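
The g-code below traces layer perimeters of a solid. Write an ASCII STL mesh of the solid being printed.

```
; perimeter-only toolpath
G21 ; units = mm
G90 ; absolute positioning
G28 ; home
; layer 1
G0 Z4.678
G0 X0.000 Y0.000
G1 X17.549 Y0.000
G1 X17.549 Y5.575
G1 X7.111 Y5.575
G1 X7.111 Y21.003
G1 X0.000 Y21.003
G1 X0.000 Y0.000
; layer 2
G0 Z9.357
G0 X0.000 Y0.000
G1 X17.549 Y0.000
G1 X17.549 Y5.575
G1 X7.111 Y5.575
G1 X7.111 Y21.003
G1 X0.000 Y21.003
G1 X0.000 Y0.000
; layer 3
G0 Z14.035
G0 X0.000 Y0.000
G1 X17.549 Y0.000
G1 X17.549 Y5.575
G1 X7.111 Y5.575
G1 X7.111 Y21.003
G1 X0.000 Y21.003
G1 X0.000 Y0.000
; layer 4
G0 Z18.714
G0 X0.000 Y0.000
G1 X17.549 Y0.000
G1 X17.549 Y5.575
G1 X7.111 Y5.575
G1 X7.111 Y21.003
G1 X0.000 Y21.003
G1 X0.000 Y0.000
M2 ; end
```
solid part
  facet normal 0.0000 0.0000 -1.0000
    outer loop
      vertex 17.549 5.575 0.000
      vertex 17.549 0.000 0.000
      vertex 0.000 0.000 0.000
    endloop
  endfacet
  facet normal 0.0000 0.0000 -1.0000
    outer loop
      vertex 7.111 5.575 0.000
      vertex 17.549 5.575 0.000
      vertex 0.000 0.000 0.000
    endloop
  endfacet
  facet normal 0.0000 0.0000 -1.0000
    outer loop
      vertex 7.111 21.003 0.000
      vertex 7.111 5.575 0.000
      vertex 0.000 0.000 0.000
    endloop
  endfacet
  facet normal 0.0000 0.0000 -1.0000
    outer loop
      vertex 0.000 21.003 0.000
      vertex 7.111 21.003 0.000
      vertex 0.000 0.000 0.000
    endloop
  endfacet
  facet normal 0.0000 0.0000 1.0000
    outer loop
      vertex 0.000 0.000 18.714
      vertex 17.549 0.000 18.714
      vertex 17.549 5.575 18.714
    endloop
  endfacet
  facet normal 0.0000 0.0000 1.0000
    outer loop
      vertex 0.000 0.000 18.714
      vertex 17.549 5.575 18.714
      vertex 7.111 5.575 18.714
    endloop
  endfacet
  facet normal 0.0000 0.0000 1.0000
    outer loop
      vertex 0.000 0.000 18.714
      vertex 7.111 5.575 18.714
      vertex 7.111 21.003 18.714
    endloop
  endfacet
  facet normal 0.0000 0.0000 1.0000
    outer loop
      vertex 0.000 0.000 18.714
      vertex 7.111 21.003 18.714
      vertex 0.000 21.003 18.714
    endloop
  endfacet
  facet normal 0.0000 -1.0000 0.0000
    outer loop
      vertex 0.000 0.000 0.000
      vertex 17.549 0.000 0.000
      vertex 17.549 0.000 18.714
    endloop
  endfacet
  facet normal 0.0000 -1.0000 0.0000
    outer loop
      vertex 0.000 0.000 0.000
      vertex 17.549 0.000 18.714
      vertex 0.000 0.000 18.714
    endloop
  endfacet
  facet normal 1.0000 0.0000 0.0000
    outer loop
      vertex 17.549 0.000 0.000
      vertex 17.549 5.575 0.000
      vertex 17.549 5.575 18.714
    endloop
  endfacet
  facet normal 1.0000 0.0000 0.0000
    outer loop
      vertex 17.549 0.000 0.000
      vertex 17.549 5.575 18.714
      vertex 17.549 0.000 18.714
    endloop
  endfacet
  facet normal 0.0000 1.0000 0.0000
    outer loop
      vertex 17.549 5.575 0.000
      vertex 7.111 5.575 0.000
      vertex 7.111 5.575 18.714
    endloop
  endfacet
  facet normal 0.0000 1.0000 0.0000
    outer loop
      vertex 17.549 5.575 0.000
      vertex 7.111 5.575 18.714
      vertex 17.549 5.575 18.714
    endloop
  endfacet
  facet normal 1.0000 0.0000 0.0000
    outer loop
      vertex 7.111 5.575 0.000
      vertex 7.111 21.003 0.000
      vertex 7.111 21.003 18.714
    endloop
  endfacet
  facet normal 1.0000 0.0000 0.0000
    outer loop
      vertex 7.111 5.575 0.000
      vertex 7.111 21.003 18.714
      vertex 7.111 5.575 18.714
    endloop
  endfacet
  facet normal 0.0000 1.0000 0.0000
    outer loop
      vertex 7.111 21.003 0.000
      vertex 0.000 21.003 0.000
      vertex 0.000 21.003 18.714
    endloop
  endfacet
  facet normal 0.0000 1.0000 0.0000
    outer loop
      vertex 7.111 21.003 0.000
      vertex 0.000 21.003 18.714
      vertex 7.111 21.003 18.714
    endloop
  endfacet
  facet normal -1.0000 0.0000 0.0000
    outer loop
      vertex 0.000 21.003 0.000
      vertex 0.000 0.000 0.000
      vertex 0.000 0.000 18.714
    endloop
  endfacet
  facet normal -1.0000 0.0000 0.0000
    outer loop
      vertex 0.000 21.003 0.000
      vertex 0.000 0.000 18.714
      vertex 0.000 21.003 18.714
    endloop
  endfacet
endsolid part

The G0 Z moves step by Δz≈4.678 mm. Every layer's G1 loop is the same polygon, so the solid is a straight extrusion of it from z=0 to z≈18.7. Closing with flat bottom and top caps and triangulating gives 20 facets — an L-shaped prism: outer 17.5 × 21 mm, arm thicknesses ≈ 5.58 mm (horizontal) and 7.11 mm (vertical), extruded 18.7 mm in z.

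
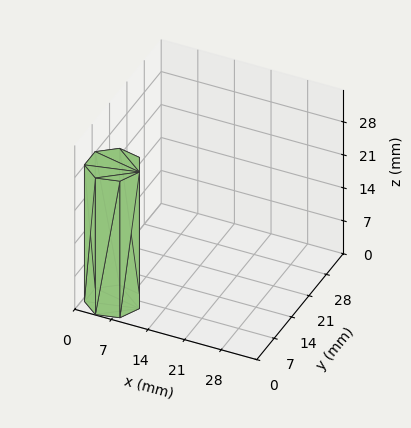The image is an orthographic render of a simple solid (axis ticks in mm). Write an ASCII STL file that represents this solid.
Reading the render: the shape is a regular 7-sided prism (a cylinder approximated with 7 flat sides), circumscribed radius ≈ 5 mm, height ≈ 29 mm (dimensions read to the nearest mm from the axis ticks). For the STL, each face is triangulated and given an outward normal.

solid part
  facet normal 0.0000 0.0000 -1.0000
    outer loop
      vertex 3.89 9.87 0.00
      vertex 8.12 8.91 0.00
      vertex 10.00 5.00 0.00
    endloop
  endfacet
  facet normal 0.0000 0.0000 -1.0000
    outer loop
      vertex 0.50 7.17 0.00
      vertex 3.89 9.87 0.00
      vertex 10.00 5.00 0.00
    endloop
  endfacet
  facet normal 0.0000 0.0000 -1.0000
    outer loop
      vertex 0.50 2.83 0.00
      vertex 0.50 7.17 0.00
      vertex 10.00 5.00 0.00
    endloop
  endfacet
  facet normal 0.0000 0.0000 -1.0000
    outer loop
      vertex 3.89 0.13 0.00
      vertex 0.50 2.83 0.00
      vertex 10.00 5.00 0.00
    endloop
  endfacet
  facet normal 0.0000 0.0000 -1.0000
    outer loop
      vertex 8.12 1.09 0.00
      vertex 3.89 0.13 0.00
      vertex 10.00 5.00 0.00
    endloop
  endfacet
  facet normal 0.0000 0.0000 1.0000
    outer loop
      vertex 10.00 5.00 29.00
      vertex 8.12 8.91 29.00
      vertex 3.89 9.87 29.00
    endloop
  endfacet
  facet normal 0.0000 0.0000 1.0000
    outer loop
      vertex 10.00 5.00 29.00
      vertex 3.89 9.87 29.00
      vertex 0.50 7.17 29.00
    endloop
  endfacet
  facet normal 0.0000 0.0000 1.0000
    outer loop
      vertex 10.00 5.00 29.00
      vertex 0.50 7.17 29.00
      vertex 0.50 2.83 29.00
    endloop
  endfacet
  facet normal 0.0000 0.0000 1.0000
    outer loop
      vertex 10.00 5.00 29.00
      vertex 0.50 2.83 29.00
      vertex 3.89 0.13 29.00
    endloop
  endfacet
  facet normal 0.0000 0.0000 1.0000
    outer loop
      vertex 10.00 5.00 29.00
      vertex 3.89 0.13 29.00
      vertex 8.12 1.09 29.00
    endloop
  endfacet
  facet normal 0.9012 0.4333 0.0000
    outer loop
      vertex 10.00 5.00 0.00
      vertex 8.12 8.91 0.00
      vertex 8.12 8.91 29.00
    endloop
  endfacet
  facet normal 0.9012 0.4333 0.0000
    outer loop
      vertex 10.00 5.00 0.00
      vertex 8.12 8.91 29.00
      vertex 10.00 5.00 29.00
    endloop
  endfacet
  facet normal 0.2213 0.9752 0.0000
    outer loop
      vertex 8.12 8.91 0.00
      vertex 3.89 9.87 0.00
      vertex 3.89 9.87 29.00
    endloop
  endfacet
  facet normal 0.2213 0.9752 0.0000
    outer loop
      vertex 8.12 8.91 0.00
      vertex 3.89 9.87 29.00
      vertex 8.12 8.91 29.00
    endloop
  endfacet
  facet normal -0.6230 0.7822 0.0000
    outer loop
      vertex 3.89 9.87 0.00
      vertex 0.50 7.17 0.00
      vertex 0.50 7.17 29.00
    endloop
  endfacet
  facet normal -0.6230 0.7822 0.0000
    outer loop
      vertex 3.89 9.87 0.00
      vertex 0.50 7.17 29.00
      vertex 3.89 9.87 29.00
    endloop
  endfacet
  facet normal -1.0000 0.0000 0.0000
    outer loop
      vertex 0.50 7.17 0.00
      vertex 0.50 2.83 0.00
      vertex 0.50 2.83 29.00
    endloop
  endfacet
  facet normal -1.0000 0.0000 0.0000
    outer loop
      vertex 0.50 7.17 0.00
      vertex 0.50 2.83 29.00
      vertex 0.50 7.17 29.00
    endloop
  endfacet
  facet normal -0.6230 -0.7822 0.0000
    outer loop
      vertex 0.50 2.83 0.00
      vertex 3.89 0.13 0.00
      vertex 3.89 0.13 29.00
    endloop
  endfacet
  facet normal -0.6230 -0.7822 0.0000
    outer loop
      vertex 0.50 2.83 0.00
      vertex 3.89 0.13 29.00
      vertex 0.50 2.83 29.00
    endloop
  endfacet
  facet normal 0.2213 -0.9752 0.0000
    outer loop
      vertex 3.89 0.13 0.00
      vertex 8.12 1.09 0.00
      vertex 8.12 1.09 29.00
    endloop
  endfacet
  facet normal 0.2213 -0.9752 0.0000
    outer loop
      vertex 3.89 0.13 0.00
      vertex 8.12 1.09 29.00
      vertex 3.89 0.13 29.00
    endloop
  endfacet
  facet normal 0.9012 -0.4333 0.0000
    outer loop
      vertex 8.12 1.09 0.00
      vertex 10.00 5.00 0.00
      vertex 10.00 5.00 29.00
    endloop
  endfacet
  facet normal 0.9012 -0.4333 0.0000
    outer loop
      vertex 8.12 1.09 0.00
      vertex 10.00 5.00 29.00
      vertex 8.12 1.09 29.00
    endloop
  endfacet
endsolid part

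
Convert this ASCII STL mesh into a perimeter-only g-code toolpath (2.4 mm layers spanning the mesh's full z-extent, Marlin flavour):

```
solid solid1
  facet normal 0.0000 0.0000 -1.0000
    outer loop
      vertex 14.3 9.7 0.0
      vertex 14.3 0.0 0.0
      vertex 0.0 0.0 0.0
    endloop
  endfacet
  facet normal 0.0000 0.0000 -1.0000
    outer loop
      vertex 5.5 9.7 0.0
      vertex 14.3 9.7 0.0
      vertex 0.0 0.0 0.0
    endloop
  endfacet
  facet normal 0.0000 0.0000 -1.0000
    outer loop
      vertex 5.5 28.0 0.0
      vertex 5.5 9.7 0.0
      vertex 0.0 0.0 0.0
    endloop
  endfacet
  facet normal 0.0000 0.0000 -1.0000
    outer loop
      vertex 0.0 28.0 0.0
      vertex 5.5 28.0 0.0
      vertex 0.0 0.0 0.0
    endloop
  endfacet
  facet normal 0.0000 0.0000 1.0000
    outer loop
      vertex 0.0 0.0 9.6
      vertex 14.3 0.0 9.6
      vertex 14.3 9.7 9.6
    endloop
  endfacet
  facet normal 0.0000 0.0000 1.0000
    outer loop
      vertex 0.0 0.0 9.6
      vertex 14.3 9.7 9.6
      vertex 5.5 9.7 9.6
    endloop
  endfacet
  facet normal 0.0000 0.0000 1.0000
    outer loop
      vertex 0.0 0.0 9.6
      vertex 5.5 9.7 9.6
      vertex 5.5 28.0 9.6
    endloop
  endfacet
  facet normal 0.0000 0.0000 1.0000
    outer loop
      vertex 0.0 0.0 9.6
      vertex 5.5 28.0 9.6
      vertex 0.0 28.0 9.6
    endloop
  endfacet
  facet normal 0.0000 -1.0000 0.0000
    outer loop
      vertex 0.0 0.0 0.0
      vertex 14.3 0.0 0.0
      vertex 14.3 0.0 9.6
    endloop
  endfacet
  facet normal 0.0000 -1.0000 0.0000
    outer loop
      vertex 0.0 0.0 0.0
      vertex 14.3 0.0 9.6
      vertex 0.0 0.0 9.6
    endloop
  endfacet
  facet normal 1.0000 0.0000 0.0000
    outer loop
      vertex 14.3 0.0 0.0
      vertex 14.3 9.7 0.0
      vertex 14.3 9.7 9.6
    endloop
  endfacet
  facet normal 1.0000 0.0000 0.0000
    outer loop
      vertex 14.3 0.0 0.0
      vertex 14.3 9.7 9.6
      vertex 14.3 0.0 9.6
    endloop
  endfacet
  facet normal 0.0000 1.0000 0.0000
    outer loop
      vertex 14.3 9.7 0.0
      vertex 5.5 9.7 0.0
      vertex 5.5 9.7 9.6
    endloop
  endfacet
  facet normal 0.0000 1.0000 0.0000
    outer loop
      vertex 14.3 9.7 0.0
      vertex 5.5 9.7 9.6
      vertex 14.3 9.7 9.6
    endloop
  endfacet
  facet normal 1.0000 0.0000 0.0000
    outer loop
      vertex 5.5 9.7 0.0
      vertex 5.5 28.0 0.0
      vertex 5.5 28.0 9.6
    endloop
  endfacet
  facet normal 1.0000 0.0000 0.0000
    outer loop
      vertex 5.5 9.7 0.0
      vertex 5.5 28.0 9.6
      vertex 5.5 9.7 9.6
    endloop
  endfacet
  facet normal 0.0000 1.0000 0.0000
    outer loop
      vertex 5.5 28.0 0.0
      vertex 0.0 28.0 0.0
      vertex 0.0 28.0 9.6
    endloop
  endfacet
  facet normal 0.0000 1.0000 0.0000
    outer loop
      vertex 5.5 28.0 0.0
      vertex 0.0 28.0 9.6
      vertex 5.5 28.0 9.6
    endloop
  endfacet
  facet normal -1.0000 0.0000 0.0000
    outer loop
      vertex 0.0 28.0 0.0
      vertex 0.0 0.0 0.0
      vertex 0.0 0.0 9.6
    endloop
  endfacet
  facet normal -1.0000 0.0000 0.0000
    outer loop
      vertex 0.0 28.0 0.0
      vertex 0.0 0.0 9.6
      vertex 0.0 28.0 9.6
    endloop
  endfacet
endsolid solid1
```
; perimeter-only toolpath
G21 ; units = mm
G90 ; absolute positioning
G28 ; home
; layer 1
G0 Z2.4
G0 X0.0 Y0.0
G1 X14.3 Y0.0
G1 X14.3 Y9.7
G1 X5.5 Y9.7
G1 X5.5 Y28.0
G1 X0.0 Y28.0
G1 X0.0 Y0.0
; layer 2
G0 Z4.8
G0 X0.0 Y0.0
G1 X14.3 Y0.0
G1 X14.3 Y9.7
G1 X5.5 Y9.7
G1 X5.5 Y28.0
G1 X0.0 Y28.0
G1 X0.0 Y0.0
; layer 3
G0 Z7.2
G0 X0.0 Y0.0
G1 X14.3 Y0.0
G1 X14.3 Y9.7
G1 X5.5 Y9.7
G1 X5.5 Y28.0
G1 X0.0 Y28.0
G1 X0.0 Y0.0
; layer 4
G0 Z9.6
G0 X0.0 Y0.0
G1 X14.3 Y0.0
G1 X14.3 Y9.7
G1 X5.5 Y9.7
G1 X5.5 Y28.0
G1 X0.0 Y28.0
G1 X0.0 Y0.0
M2 ; end

The solid is an L-shaped prism: outer 14.3 × 28 mm, arm thicknesses ≈ 9.7 mm (horizontal) and 5.5 mm (vertical), extruded 9.6 mm in z. Slicing at Δz = 2.4 mm — 4 equal slices spanning the solid's height, so layer i sits at z = i·h/4 — gives 4 non-empty perimeters. Each is a 6-segment closed polygon; G0 lifts to the layer z and rapids to the start vertex, then G1 traces the edges.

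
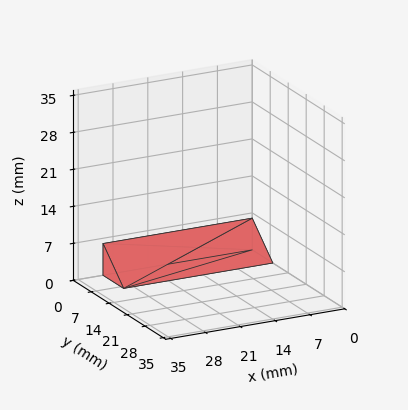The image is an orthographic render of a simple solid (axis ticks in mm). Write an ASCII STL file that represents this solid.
Reading the render: the shape is a wedge (ramp): 30 × 8 mm base, rising to 6 mm along the y=0 edge and sloping linearly to z=0 at y=8 (dimensions read to the nearest mm from the axis ticks). For the STL, each face is triangulated and given an outward normal.

solid part
  facet normal 0.0000 0.0000 -1.0000
    outer loop
      vertex 30.00 8.00 0.00
      vertex 30.00 0.00 0.00
      vertex 0.00 0.00 0.00
    endloop
  endfacet
  facet normal 0.0000 0.0000 -1.0000
    outer loop
      vertex 0.00 8.00 0.00
      vertex 30.00 8.00 0.00
      vertex 0.00 0.00 0.00
    endloop
  endfacet
  facet normal 0.0000 -1.0000 0.0000
    outer loop
      vertex 0.00 0.00 0.00
      vertex 30.00 0.00 0.00
      vertex 30.00 0.00 6.00
    endloop
  endfacet
  facet normal 0.0000 -1.0000 0.0000
    outer loop
      vertex 0.00 0.00 0.00
      vertex 30.00 0.00 6.00
      vertex 0.00 0.00 6.00
    endloop
  endfacet
  facet normal 0.0000 0.6000 0.8000
    outer loop
      vertex 0.00 0.00 6.00
      vertex 30.00 0.00 6.00
      vertex 30.00 8.00 0.00
    endloop
  endfacet
  facet normal 0.0000 0.6000 0.8000
    outer loop
      vertex 0.00 0.00 6.00
      vertex 30.00 8.00 0.00
      vertex 0.00 8.00 0.00
    endloop
  endfacet
  facet normal -1.0000 0.0000 0.0000
    outer loop
      vertex 0.00 0.00 6.00
      vertex 0.00 8.00 0.00
      vertex 0.00 0.00 0.00
    endloop
  endfacet
  facet normal 1.0000 0.0000 0.0000
    outer loop
      vertex 30.00 0.00 0.00
      vertex 30.00 8.00 0.00
      vertex 30.00 0.00 6.00
    endloop
  endfacet
endsolid part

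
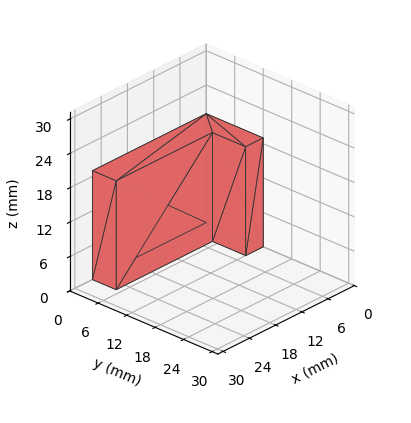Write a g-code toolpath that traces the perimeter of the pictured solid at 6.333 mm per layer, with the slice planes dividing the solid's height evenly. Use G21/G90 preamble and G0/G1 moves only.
Reading the render: the shape is an L-shaped prism: outer 26 × 12 mm, arm thicknesses ≈ 5 mm (horizontal) and 4 mm (vertical), extruded 19 mm in z (dimensions read to the nearest mm from the axis ticks). For the g-code, the solid's height is divided into equal slices at the stated Δz and each level perimeter traced with G1 moves after a G0 lift.

; perimeter-only toolpath
G21 ; units = mm
G90 ; absolute positioning
G28 ; home
; layer 1
G0 Z6.333
G0 X0.000 Y0.000
G1 X26.000 Y0.000
G1 X26.000 Y5.000
G1 X4.000 Y5.000
G1 X4.000 Y12.000
G1 X0.000 Y12.000
G1 X0.000 Y0.000
; layer 2
G0 Z12.667
G0 X0.000 Y0.000
G1 X26.000 Y0.000
G1 X26.000 Y5.000
G1 X4.000 Y5.000
G1 X4.000 Y12.000
G1 X0.000 Y12.000
G1 X0.000 Y0.000
; layer 3
G0 Z19.000
G0 X0.000 Y0.000
G1 X26.000 Y0.000
G1 X26.000 Y5.000
G1 X4.000 Y5.000
G1 X4.000 Y12.000
G1 X0.000 Y12.000
G1 X0.000 Y0.000
M2 ; end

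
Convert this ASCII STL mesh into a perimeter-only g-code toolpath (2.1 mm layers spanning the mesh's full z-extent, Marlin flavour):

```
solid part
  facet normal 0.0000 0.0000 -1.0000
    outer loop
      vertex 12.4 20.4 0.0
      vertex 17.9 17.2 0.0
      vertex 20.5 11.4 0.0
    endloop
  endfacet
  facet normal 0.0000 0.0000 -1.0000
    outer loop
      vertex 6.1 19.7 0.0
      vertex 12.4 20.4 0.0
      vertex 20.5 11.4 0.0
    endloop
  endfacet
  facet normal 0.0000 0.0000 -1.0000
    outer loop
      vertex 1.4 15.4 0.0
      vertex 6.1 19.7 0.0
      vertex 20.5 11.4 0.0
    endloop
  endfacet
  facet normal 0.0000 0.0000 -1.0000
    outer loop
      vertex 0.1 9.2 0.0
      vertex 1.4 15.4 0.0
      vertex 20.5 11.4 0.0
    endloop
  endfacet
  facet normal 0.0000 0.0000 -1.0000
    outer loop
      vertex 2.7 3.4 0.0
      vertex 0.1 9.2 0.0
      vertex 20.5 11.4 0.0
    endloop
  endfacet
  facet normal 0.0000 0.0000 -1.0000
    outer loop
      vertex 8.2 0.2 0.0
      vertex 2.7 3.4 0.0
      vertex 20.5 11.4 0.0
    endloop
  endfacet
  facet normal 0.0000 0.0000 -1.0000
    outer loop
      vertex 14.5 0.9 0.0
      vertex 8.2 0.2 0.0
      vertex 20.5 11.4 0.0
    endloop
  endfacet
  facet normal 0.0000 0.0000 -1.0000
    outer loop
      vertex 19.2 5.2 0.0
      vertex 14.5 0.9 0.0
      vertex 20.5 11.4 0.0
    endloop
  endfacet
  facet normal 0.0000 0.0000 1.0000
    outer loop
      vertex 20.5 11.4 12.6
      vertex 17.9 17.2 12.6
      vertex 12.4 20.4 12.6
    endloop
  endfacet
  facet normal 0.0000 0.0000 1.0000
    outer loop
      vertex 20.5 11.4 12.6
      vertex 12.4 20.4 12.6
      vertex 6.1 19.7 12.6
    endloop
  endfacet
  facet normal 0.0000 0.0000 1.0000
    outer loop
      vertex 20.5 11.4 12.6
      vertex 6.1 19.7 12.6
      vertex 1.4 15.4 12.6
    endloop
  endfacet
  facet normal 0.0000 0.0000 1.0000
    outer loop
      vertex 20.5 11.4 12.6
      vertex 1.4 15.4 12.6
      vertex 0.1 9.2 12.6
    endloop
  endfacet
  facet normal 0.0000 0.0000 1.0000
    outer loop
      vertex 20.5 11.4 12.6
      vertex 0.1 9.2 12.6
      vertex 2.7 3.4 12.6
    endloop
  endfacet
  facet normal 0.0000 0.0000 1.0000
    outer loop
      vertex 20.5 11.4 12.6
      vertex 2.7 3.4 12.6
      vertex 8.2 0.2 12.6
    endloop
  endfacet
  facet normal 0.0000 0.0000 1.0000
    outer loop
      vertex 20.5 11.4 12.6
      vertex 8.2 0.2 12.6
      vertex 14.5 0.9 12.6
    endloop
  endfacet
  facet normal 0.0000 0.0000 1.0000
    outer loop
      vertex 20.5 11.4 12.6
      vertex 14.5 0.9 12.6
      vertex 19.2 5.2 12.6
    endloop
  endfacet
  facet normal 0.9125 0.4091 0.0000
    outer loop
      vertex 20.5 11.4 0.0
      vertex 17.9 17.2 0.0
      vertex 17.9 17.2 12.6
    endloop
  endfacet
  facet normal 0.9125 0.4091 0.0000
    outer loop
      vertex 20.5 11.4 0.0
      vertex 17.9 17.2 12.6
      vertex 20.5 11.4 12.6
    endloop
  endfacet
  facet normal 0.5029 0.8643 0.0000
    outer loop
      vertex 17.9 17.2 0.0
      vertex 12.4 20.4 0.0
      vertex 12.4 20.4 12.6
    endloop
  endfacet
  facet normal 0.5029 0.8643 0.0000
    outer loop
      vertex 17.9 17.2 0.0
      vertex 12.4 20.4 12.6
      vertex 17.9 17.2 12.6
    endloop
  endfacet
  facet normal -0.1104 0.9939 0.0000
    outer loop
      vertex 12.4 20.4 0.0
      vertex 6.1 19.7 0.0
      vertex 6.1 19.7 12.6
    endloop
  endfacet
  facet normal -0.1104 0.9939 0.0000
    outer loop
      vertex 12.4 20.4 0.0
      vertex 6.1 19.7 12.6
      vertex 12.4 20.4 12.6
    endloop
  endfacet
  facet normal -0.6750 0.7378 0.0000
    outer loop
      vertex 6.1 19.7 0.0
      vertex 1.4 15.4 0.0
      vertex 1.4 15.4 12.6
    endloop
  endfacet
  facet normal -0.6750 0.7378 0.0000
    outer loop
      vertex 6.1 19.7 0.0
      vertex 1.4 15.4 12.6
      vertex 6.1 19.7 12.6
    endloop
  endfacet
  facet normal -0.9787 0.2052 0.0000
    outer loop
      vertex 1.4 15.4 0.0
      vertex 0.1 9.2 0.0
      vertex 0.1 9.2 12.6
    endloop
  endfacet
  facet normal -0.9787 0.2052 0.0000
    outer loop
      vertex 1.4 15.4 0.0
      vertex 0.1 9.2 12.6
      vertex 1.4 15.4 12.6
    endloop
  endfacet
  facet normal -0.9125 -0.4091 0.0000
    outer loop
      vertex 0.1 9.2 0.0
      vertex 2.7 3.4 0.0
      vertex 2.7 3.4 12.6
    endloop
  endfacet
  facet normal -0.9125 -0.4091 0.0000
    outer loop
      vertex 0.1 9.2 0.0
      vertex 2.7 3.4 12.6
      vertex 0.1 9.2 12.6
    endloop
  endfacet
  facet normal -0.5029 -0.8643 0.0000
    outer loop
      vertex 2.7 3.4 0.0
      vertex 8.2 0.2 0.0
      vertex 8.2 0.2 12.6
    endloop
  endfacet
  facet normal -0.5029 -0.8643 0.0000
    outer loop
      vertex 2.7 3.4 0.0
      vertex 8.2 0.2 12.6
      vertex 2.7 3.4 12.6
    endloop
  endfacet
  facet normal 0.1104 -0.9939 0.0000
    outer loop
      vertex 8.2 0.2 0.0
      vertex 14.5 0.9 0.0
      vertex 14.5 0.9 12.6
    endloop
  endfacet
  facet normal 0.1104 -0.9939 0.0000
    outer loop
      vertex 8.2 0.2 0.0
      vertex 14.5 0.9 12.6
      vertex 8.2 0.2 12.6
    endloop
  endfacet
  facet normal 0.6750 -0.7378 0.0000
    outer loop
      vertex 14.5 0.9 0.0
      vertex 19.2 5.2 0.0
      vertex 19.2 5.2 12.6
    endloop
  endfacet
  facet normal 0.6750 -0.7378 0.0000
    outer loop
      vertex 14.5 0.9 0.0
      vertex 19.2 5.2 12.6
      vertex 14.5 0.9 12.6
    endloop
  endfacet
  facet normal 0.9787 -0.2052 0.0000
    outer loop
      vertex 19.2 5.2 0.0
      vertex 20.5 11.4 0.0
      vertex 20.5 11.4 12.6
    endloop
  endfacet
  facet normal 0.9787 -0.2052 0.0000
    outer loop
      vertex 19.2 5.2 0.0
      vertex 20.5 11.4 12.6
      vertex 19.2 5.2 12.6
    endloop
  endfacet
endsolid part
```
; perimeter-only toolpath
G21 ; units = mm
G90 ; absolute positioning
G28 ; home
; layer 1
G0 Z2.1
G0 X20.5 Y11.4
G1 X17.9 Y17.2
G1 X12.4 Y20.4
G1 X6.1 Y19.7
G1 X1.4 Y15.4
G1 X0.1 Y9.2
G1 X2.7 Y3.4
G1 X8.2 Y0.2
G1 X14.5 Y0.9
G1 X19.2 Y5.2
G1 X20.5 Y11.4
; layer 2
G0 Z4.2
G0 X20.5 Y11.4
G1 X17.9 Y17.2
G1 X12.4 Y20.4
G1 X6.1 Y19.7
G1 X1.4 Y15.4
G1 X0.1 Y9.2
G1 X2.7 Y3.4
G1 X8.2 Y0.2
G1 X14.5 Y0.9
G1 X19.2 Y5.2
G1 X20.5 Y11.4
; layer 3
G0 Z6.3
G0 X20.5 Y11.4
G1 X17.9 Y17.2
G1 X12.4 Y20.4
G1 X6.1 Y19.7
G1 X1.4 Y15.4
G1 X0.1 Y9.2
G1 X2.7 Y3.4
G1 X8.2 Y0.2
G1 X14.5 Y0.9
G1 X19.2 Y5.2
G1 X20.5 Y11.4
; layer 4
G0 Z8.4
G0 X20.5 Y11.4
G1 X17.9 Y17.2
G1 X12.4 Y20.4
G1 X6.1 Y19.7
G1 X1.4 Y15.4
G1 X0.1 Y9.2
G1 X2.7 Y3.4
G1 X8.2 Y0.2
G1 X14.5 Y0.9
G1 X19.2 Y5.2
G1 X20.5 Y11.4
; layer 5
G0 Z10.5
G0 X20.5 Y11.4
G1 X17.9 Y17.2
G1 X12.4 Y20.4
G1 X6.1 Y19.7
G1 X1.4 Y15.4
G1 X0.1 Y9.2
G1 X2.7 Y3.4
G1 X8.2 Y0.2
G1 X14.5 Y0.9
G1 X19.2 Y5.2
G1 X20.5 Y11.4
; layer 6
G0 Z12.6
G0 X20.5 Y11.4
G1 X17.9 Y17.2
G1 X12.4 Y20.4
G1 X6.1 Y19.7
G1 X1.4 Y15.4
G1 X0.1 Y9.2
G1 X2.7 Y3.4
G1 X8.2 Y0.2
G1 X14.5 Y0.9
G1 X19.2 Y5.2
G1 X20.5 Y11.4
M2 ; end

The solid is a regular 10-sided prism (a cylinder approximated with 10 flat sides), circumscribed radius ≈ 10.3 mm, height ≈ 12.6 mm. Slicing at Δz = 2.1 mm — 6 equal slices spanning the solid's height, so layer i sits at z = i·h/6 — gives 6 non-empty perimeters. Each is a 10-segment closed polygon; G0 lifts to the layer z and rapids to the start vertex, then G1 traces the edges.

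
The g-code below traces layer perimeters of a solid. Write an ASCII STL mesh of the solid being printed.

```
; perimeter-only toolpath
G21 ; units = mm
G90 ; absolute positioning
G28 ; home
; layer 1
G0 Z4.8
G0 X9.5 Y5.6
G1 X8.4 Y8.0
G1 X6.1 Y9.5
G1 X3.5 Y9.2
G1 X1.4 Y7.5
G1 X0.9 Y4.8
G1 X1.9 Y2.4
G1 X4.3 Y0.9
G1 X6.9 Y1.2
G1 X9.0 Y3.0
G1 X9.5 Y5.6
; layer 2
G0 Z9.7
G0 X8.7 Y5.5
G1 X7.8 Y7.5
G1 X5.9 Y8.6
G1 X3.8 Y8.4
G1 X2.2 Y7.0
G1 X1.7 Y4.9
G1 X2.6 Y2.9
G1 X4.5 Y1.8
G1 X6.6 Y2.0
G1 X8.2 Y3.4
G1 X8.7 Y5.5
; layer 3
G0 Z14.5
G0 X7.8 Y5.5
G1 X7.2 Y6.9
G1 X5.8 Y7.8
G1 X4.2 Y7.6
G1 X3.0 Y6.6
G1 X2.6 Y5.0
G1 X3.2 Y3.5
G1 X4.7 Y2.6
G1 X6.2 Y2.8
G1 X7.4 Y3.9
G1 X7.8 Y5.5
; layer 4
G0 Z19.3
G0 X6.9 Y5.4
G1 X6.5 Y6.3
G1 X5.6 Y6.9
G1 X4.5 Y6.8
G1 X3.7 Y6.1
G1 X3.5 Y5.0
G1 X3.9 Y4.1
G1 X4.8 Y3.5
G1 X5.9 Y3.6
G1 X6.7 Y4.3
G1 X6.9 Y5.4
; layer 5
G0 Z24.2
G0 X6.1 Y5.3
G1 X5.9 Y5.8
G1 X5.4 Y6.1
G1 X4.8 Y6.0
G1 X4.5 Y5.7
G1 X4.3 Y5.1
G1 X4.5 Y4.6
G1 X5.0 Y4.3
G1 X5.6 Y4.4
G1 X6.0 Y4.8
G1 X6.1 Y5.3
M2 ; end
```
solid part
  facet normal 0.0000 0.0000 -1.0000
    outer loop
      vertex 6.3 10.3 0.0
      vertex 9.1 8.6 0.0
      vertex 10.4 5.7 0.0
    endloop
  endfacet
  facet normal 0.0000 0.0000 -1.0000
    outer loop
      vertex 3.1 10.0 0.0
      vertex 6.3 10.3 0.0
      vertex 10.4 5.7 0.0
    endloop
  endfacet
  facet normal 0.0000 0.0000 -1.0000
    outer loop
      vertex 0.7 7.9 0.0
      vertex 3.1 10.0 0.0
      vertex 10.4 5.7 0.0
    endloop
  endfacet
  facet normal 0.0000 0.0000 -1.0000
    outer loop
      vertex 0.0 4.7 0.0
      vertex 0.7 7.9 0.0
      vertex 10.4 5.7 0.0
    endloop
  endfacet
  facet normal 0.0000 0.0000 -1.0000
    outer loop
      vertex 1.3 1.8 0.0
      vertex 0.0 4.7 0.0
      vertex 10.4 5.7 0.0
    endloop
  endfacet
  facet normal 0.0000 0.0000 -1.0000
    outer loop
      vertex 4.1 0.1 0.0
      vertex 1.3 1.8 0.0
      vertex 10.4 5.7 0.0
    endloop
  endfacet
  facet normal 0.0000 0.0000 -1.0000
    outer loop
      vertex 7.3 0.4 0.0
      vertex 4.1 0.1 0.0
      vertex 10.4 5.7 0.0
    endloop
  endfacet
  facet normal 0.0000 0.0000 -1.0000
    outer loop
      vertex 9.7 2.5 0.0
      vertex 7.3 0.4 0.0
      vertex 10.4 5.7 0.0
    endloop
  endfacet
  facet normal 0.8995 0.4032 0.1682
    outer loop
      vertex 10.4 5.7 0.0
      vertex 9.1 8.6 0.0
      vertex 5.2 5.2 29.0
    endloop
  endfacet
  facet normal 0.5116 0.8427 0.1676
    outer loop
      vertex 9.1 8.6 0.0
      vertex 6.3 10.3 0.0
      vertex 5.2 5.2 29.0
    endloop
  endfacet
  facet normal -0.0920 0.9813 0.1691
    outer loop
      vertex 6.3 10.3 0.0
      vertex 3.1 10.0 0.0
      vertex 5.2 5.2 29.0
    endloop
  endfacet
  facet normal -0.6489 0.7417 0.1697
    outer loop
      vertex 3.1 10.0 0.0
      vertex 0.7 7.9 0.0
      vertex 5.2 5.2 29.0
    endloop
  endfacet
  facet normal -0.9628 0.2106 0.1690
    outer loop
      vertex 0.7 7.9 0.0
      vertex 0.0 4.7 0.0
      vertex 5.2 5.2 29.0
    endloop
  endfacet
  facet normal -0.8995 -0.4032 0.1682
    outer loop
      vertex 0.0 4.7 0.0
      vertex 1.3 1.8 0.0
      vertex 5.2 5.2 29.0
    endloop
  endfacet
  facet normal -0.5116 -0.8427 0.1676
    outer loop
      vertex 1.3 1.8 0.0
      vertex 4.1 0.1 0.0
      vertex 5.2 5.2 29.0
    endloop
  endfacet
  facet normal 0.0920 -0.9813 0.1691
    outer loop
      vertex 4.1 0.1 0.0
      vertex 7.3 0.4 0.0
      vertex 5.2 5.2 29.0
    endloop
  endfacet
  facet normal 0.6489 -0.7417 0.1697
    outer loop
      vertex 7.3 0.4 0.0
      vertex 9.7 2.5 0.0
      vertex 5.2 5.2 29.0
    endloop
  endfacet
  facet normal 0.9628 -0.2106 0.1690
    outer loop
      vertex 9.7 2.5 0.0
      vertex 10.4 5.7 0.0
      vertex 5.2 5.2 29.0
    endloop
  endfacet
endsolid part

The G0 Z moves step by Δz≈4.8 mm. The G1 loops shrink linearly with z, so the solid tapers from its base footprint up to z≈29. Closing with a flat bottom cap and the tapered top and triangulating gives 18 facets — a regular 10-sided pyramid, base circumscribed radius ≈ 5.2 mm, apex at z ≈ 29 mm.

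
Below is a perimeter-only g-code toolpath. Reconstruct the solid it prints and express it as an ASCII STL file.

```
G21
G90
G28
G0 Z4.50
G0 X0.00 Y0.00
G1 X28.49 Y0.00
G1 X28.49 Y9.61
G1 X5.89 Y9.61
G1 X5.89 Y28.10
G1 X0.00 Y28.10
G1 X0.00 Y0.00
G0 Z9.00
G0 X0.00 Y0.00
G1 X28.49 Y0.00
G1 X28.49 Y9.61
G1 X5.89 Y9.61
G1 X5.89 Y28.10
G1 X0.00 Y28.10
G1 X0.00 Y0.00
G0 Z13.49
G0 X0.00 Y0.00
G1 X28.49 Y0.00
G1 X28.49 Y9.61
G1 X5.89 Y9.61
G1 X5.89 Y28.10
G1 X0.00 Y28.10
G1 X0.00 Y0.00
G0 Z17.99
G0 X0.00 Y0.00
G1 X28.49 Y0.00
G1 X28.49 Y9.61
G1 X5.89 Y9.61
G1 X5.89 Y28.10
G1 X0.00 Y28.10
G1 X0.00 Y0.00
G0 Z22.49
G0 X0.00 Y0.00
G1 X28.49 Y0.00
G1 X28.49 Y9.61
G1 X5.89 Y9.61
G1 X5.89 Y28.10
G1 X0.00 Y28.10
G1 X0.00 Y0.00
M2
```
solid part
  facet normal 0.0000 0.0000 -1.0000
    outer loop
      vertex 28.49 9.61 0.00
      vertex 28.49 0.00 0.00
      vertex 0.00 0.00 0.00
    endloop
  endfacet
  facet normal 0.0000 0.0000 -1.0000
    outer loop
      vertex 5.89 9.61 0.00
      vertex 28.49 9.61 0.00
      vertex 0.00 0.00 0.00
    endloop
  endfacet
  facet normal 0.0000 0.0000 -1.0000
    outer loop
      vertex 5.89 28.10 0.00
      vertex 5.89 9.61 0.00
      vertex 0.00 0.00 0.00
    endloop
  endfacet
  facet normal 0.0000 0.0000 -1.0000
    outer loop
      vertex 0.00 28.10 0.00
      vertex 5.89 28.10 0.00
      vertex 0.00 0.00 0.00
    endloop
  endfacet
  facet normal 0.0000 0.0000 1.0000
    outer loop
      vertex 0.00 0.00 22.49
      vertex 28.49 0.00 22.49
      vertex 28.49 9.61 22.49
    endloop
  endfacet
  facet normal 0.0000 0.0000 1.0000
    outer loop
      vertex 0.00 0.00 22.49
      vertex 28.49 9.61 22.49
      vertex 5.89 9.61 22.49
    endloop
  endfacet
  facet normal 0.0000 0.0000 1.0000
    outer loop
      vertex 0.00 0.00 22.49
      vertex 5.89 9.61 22.49
      vertex 5.89 28.10 22.49
    endloop
  endfacet
  facet normal 0.0000 0.0000 1.0000
    outer loop
      vertex 0.00 0.00 22.49
      vertex 5.89 28.10 22.49
      vertex 0.00 28.10 22.49
    endloop
  endfacet
  facet normal 0.0000 -1.0000 0.0000
    outer loop
      vertex 0.00 0.00 0.00
      vertex 28.49 0.00 0.00
      vertex 28.49 0.00 22.49
    endloop
  endfacet
  facet normal 0.0000 -1.0000 0.0000
    outer loop
      vertex 0.00 0.00 0.00
      vertex 28.49 0.00 22.49
      vertex 0.00 0.00 22.49
    endloop
  endfacet
  facet normal 1.0000 0.0000 0.0000
    outer loop
      vertex 28.49 0.00 0.00
      vertex 28.49 9.61 0.00
      vertex 28.49 9.61 22.49
    endloop
  endfacet
  facet normal 1.0000 0.0000 0.0000
    outer loop
      vertex 28.49 0.00 0.00
      vertex 28.49 9.61 22.49
      vertex 28.49 0.00 22.49
    endloop
  endfacet
  facet normal 0.0000 1.0000 0.0000
    outer loop
      vertex 28.49 9.61 0.00
      vertex 5.89 9.61 0.00
      vertex 5.89 9.61 22.49
    endloop
  endfacet
  facet normal 0.0000 1.0000 0.0000
    outer loop
      vertex 28.49 9.61 0.00
      vertex 5.89 9.61 22.49
      vertex 28.49 9.61 22.49
    endloop
  endfacet
  facet normal 1.0000 0.0000 0.0000
    outer loop
      vertex 5.89 9.61 0.00
      vertex 5.89 28.10 0.00
      vertex 5.89 28.10 22.49
    endloop
  endfacet
  facet normal 1.0000 0.0000 0.0000
    outer loop
      vertex 5.89 9.61 0.00
      vertex 5.89 28.10 22.49
      vertex 5.89 9.61 22.49
    endloop
  endfacet
  facet normal 0.0000 1.0000 0.0000
    outer loop
      vertex 5.89 28.10 0.00
      vertex 0.00 28.10 0.00
      vertex 0.00 28.10 22.49
    endloop
  endfacet
  facet normal 0.0000 1.0000 0.0000
    outer loop
      vertex 5.89 28.10 0.00
      vertex 0.00 28.10 22.49
      vertex 5.89 28.10 22.49
    endloop
  endfacet
  facet normal -1.0000 0.0000 0.0000
    outer loop
      vertex 0.00 28.10 0.00
      vertex 0.00 0.00 0.00
      vertex 0.00 0.00 22.49
    endloop
  endfacet
  facet normal -1.0000 0.0000 0.0000
    outer loop
      vertex 0.00 28.10 0.00
      vertex 0.00 0.00 22.49
      vertex 0.00 28.10 22.49
    endloop
  endfacet
endsolid part

The G0 Z moves step by Δz≈4.50 mm. Every layer's G1 loop is the same polygon, so the solid is a straight extrusion of it from z=0 to z≈22.5. Closing with flat bottom and top caps and triangulating gives 20 facets — an L-shaped prism: outer 28.5 × 28.1 mm, arm thicknesses ≈ 9.61 mm (horizontal) and 5.89 mm (vertical), extruded 22.5 mm in z.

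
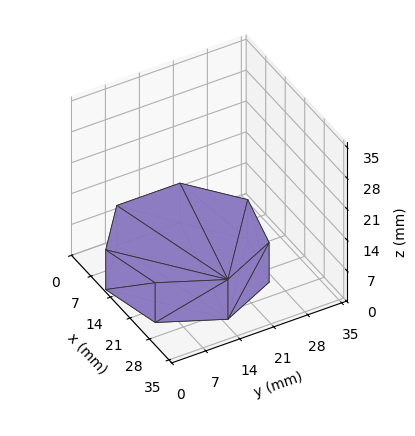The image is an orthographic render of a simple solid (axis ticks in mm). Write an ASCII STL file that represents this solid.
Reading the render: the shape is a regular 7-sided prism (a cylinder approximated with 7 flat sides), circumscribed radius ≈ 15 mm, height ≈ 9 mm (dimensions read to the nearest mm from the axis ticks). For the STL, each face is triangulated and given an outward normal.

solid part
  facet normal 0.0000 0.0000 -1.0000
    outer loop
      vertex 11.662 29.624 0.000
      vertex 24.352 26.727 0.000
      vertex 30.000 15.000 0.000
    endloop
  endfacet
  facet normal 0.0000 0.0000 -1.0000
    outer loop
      vertex 1.485 21.508 0.000
      vertex 11.662 29.624 0.000
      vertex 30.000 15.000 0.000
    endloop
  endfacet
  facet normal 0.0000 0.0000 -1.0000
    outer loop
      vertex 1.485 8.492 0.000
      vertex 1.485 21.508 0.000
      vertex 30.000 15.000 0.000
    endloop
  endfacet
  facet normal 0.0000 0.0000 -1.0000
    outer loop
      vertex 11.662 0.376 0.000
      vertex 1.485 8.492 0.000
      vertex 30.000 15.000 0.000
    endloop
  endfacet
  facet normal 0.0000 0.0000 -1.0000
    outer loop
      vertex 24.352 3.273 0.000
      vertex 11.662 0.376 0.000
      vertex 30.000 15.000 0.000
    endloop
  endfacet
  facet normal 0.0000 0.0000 1.0000
    outer loop
      vertex 30.000 15.000 9.000
      vertex 24.352 26.727 9.000
      vertex 11.662 29.624 9.000
    endloop
  endfacet
  facet normal 0.0000 0.0000 1.0000
    outer loop
      vertex 30.000 15.000 9.000
      vertex 11.662 29.624 9.000
      vertex 1.485 21.508 9.000
    endloop
  endfacet
  facet normal 0.0000 0.0000 1.0000
    outer loop
      vertex 30.000 15.000 9.000
      vertex 1.485 21.508 9.000
      vertex 1.485 8.492 9.000
    endloop
  endfacet
  facet normal 0.0000 0.0000 1.0000
    outer loop
      vertex 30.000 15.000 9.000
      vertex 1.485 8.492 9.000
      vertex 11.662 0.376 9.000
    endloop
  endfacet
  facet normal 0.0000 0.0000 1.0000
    outer loop
      vertex 30.000 15.000 9.000
      vertex 11.662 0.376 9.000
      vertex 24.352 3.273 9.000
    endloop
  endfacet
  facet normal 0.9010 0.4339 0.0000
    outer loop
      vertex 30.000 15.000 0.000
      vertex 24.352 26.727 0.000
      vertex 24.352 26.727 9.000
    endloop
  endfacet
  facet normal 0.9010 0.4339 0.0000
    outer loop
      vertex 30.000 15.000 0.000
      vertex 24.352 26.727 9.000
      vertex 30.000 15.000 9.000
    endloop
  endfacet
  facet normal 0.2226 0.9749 0.0000
    outer loop
      vertex 24.352 26.727 0.000
      vertex 11.662 29.624 0.000
      vertex 11.662 29.624 9.000
    endloop
  endfacet
  facet normal 0.2226 0.9749 0.0000
    outer loop
      vertex 24.352 26.727 0.000
      vertex 11.662 29.624 9.000
      vertex 24.352 26.727 9.000
    endloop
  endfacet
  facet normal -0.6235 0.7818 0.0000
    outer loop
      vertex 11.662 29.624 0.000
      vertex 1.485 21.508 0.000
      vertex 1.485 21.508 9.000
    endloop
  endfacet
  facet normal -0.6235 0.7818 0.0000
    outer loop
      vertex 11.662 29.624 0.000
      vertex 1.485 21.508 9.000
      vertex 11.662 29.624 9.000
    endloop
  endfacet
  facet normal -1.0000 0.0000 0.0000
    outer loop
      vertex 1.485 21.508 0.000
      vertex 1.485 8.492 0.000
      vertex 1.485 8.492 9.000
    endloop
  endfacet
  facet normal -1.0000 0.0000 0.0000
    outer loop
      vertex 1.485 21.508 0.000
      vertex 1.485 8.492 9.000
      vertex 1.485 21.508 9.000
    endloop
  endfacet
  facet normal -0.6235 -0.7818 0.0000
    outer loop
      vertex 1.485 8.492 0.000
      vertex 11.662 0.376 0.000
      vertex 11.662 0.376 9.000
    endloop
  endfacet
  facet normal -0.6235 -0.7818 0.0000
    outer loop
      vertex 1.485 8.492 0.000
      vertex 11.662 0.376 9.000
      vertex 1.485 8.492 9.000
    endloop
  endfacet
  facet normal 0.2226 -0.9749 0.0000
    outer loop
      vertex 11.662 0.376 0.000
      vertex 24.352 3.273 0.000
      vertex 24.352 3.273 9.000
    endloop
  endfacet
  facet normal 0.2226 -0.9749 0.0000
    outer loop
      vertex 11.662 0.376 0.000
      vertex 24.352 3.273 9.000
      vertex 11.662 0.376 9.000
    endloop
  endfacet
  facet normal 0.9010 -0.4339 0.0000
    outer loop
      vertex 24.352 3.273 0.000
      vertex 30.000 15.000 0.000
      vertex 30.000 15.000 9.000
    endloop
  endfacet
  facet normal 0.9010 -0.4339 0.0000
    outer loop
      vertex 24.352 3.273 0.000
      vertex 30.000 15.000 9.000
      vertex 24.352 3.273 9.000
    endloop
  endfacet
endsolid part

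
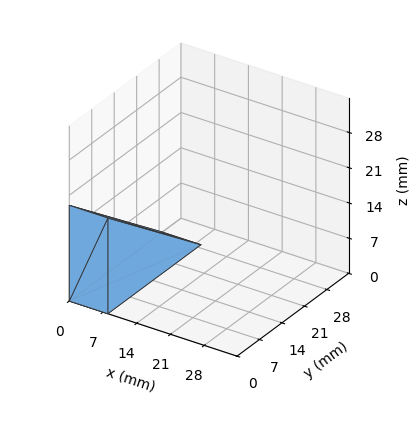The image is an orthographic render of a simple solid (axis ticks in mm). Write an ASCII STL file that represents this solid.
Reading the render: the shape is a wedge (ramp): 8 × 29 mm base, rising to 19 mm along the y=0 edge and sloping linearly to z=0 at y=29 (dimensions read to the nearest mm from the axis ticks). For the STL, each face is triangulated and given an outward normal.

solid part
  facet normal 0.0000 0.0000 -1.0000
    outer loop
      vertex 8.00 29.00 0.00
      vertex 8.00 0.00 0.00
      vertex 0.00 0.00 0.00
    endloop
  endfacet
  facet normal 0.0000 0.0000 -1.0000
    outer loop
      vertex 0.00 29.00 0.00
      vertex 8.00 29.00 0.00
      vertex 0.00 0.00 0.00
    endloop
  endfacet
  facet normal 0.0000 -1.0000 0.0000
    outer loop
      vertex 0.00 0.00 0.00
      vertex 8.00 0.00 0.00
      vertex 8.00 0.00 19.00
    endloop
  endfacet
  facet normal 0.0000 -1.0000 0.0000
    outer loop
      vertex 0.00 0.00 0.00
      vertex 8.00 0.00 19.00
      vertex 0.00 0.00 19.00
    endloop
  endfacet
  facet normal 0.0000 0.5480 0.8365
    outer loop
      vertex 0.00 0.00 19.00
      vertex 8.00 0.00 19.00
      vertex 8.00 29.00 0.00
    endloop
  endfacet
  facet normal 0.0000 0.5480 0.8365
    outer loop
      vertex 0.00 0.00 19.00
      vertex 8.00 29.00 0.00
      vertex 0.00 29.00 0.00
    endloop
  endfacet
  facet normal -1.0000 0.0000 0.0000
    outer loop
      vertex 0.00 0.00 19.00
      vertex 0.00 29.00 0.00
      vertex 0.00 0.00 0.00
    endloop
  endfacet
  facet normal 1.0000 0.0000 0.0000
    outer loop
      vertex 8.00 0.00 0.00
      vertex 8.00 29.00 0.00
      vertex 8.00 0.00 19.00
    endloop
  endfacet
endsolid part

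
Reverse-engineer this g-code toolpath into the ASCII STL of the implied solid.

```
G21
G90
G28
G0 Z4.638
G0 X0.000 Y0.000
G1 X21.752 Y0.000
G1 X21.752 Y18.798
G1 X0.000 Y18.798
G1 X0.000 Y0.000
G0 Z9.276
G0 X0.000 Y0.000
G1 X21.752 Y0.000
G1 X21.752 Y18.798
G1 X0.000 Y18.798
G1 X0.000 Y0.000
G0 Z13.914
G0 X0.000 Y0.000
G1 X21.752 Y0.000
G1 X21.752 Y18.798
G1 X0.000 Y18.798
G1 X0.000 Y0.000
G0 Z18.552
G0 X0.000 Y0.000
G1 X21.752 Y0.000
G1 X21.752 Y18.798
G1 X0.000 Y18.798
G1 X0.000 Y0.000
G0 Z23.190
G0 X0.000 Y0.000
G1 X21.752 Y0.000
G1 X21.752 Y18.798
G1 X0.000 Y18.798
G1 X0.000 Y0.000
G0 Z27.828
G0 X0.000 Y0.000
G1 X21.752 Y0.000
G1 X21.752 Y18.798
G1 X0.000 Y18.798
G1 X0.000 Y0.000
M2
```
solid part
  facet normal 0.0000 0.0000 -1.0000
    outer loop
      vertex 21.752 18.798 0.000
      vertex 21.752 0.000 0.000
      vertex 0.000 0.000 0.000
    endloop
  endfacet
  facet normal 0.0000 0.0000 -1.0000
    outer loop
      vertex 0.000 18.798 0.000
      vertex 21.752 18.798 0.000
      vertex 0.000 0.000 0.000
    endloop
  endfacet
  facet normal 0.0000 0.0000 1.0000
    outer loop
      vertex 0.000 0.000 27.828
      vertex 21.752 0.000 27.828
      vertex 21.752 18.798 27.828
    endloop
  endfacet
  facet normal 0.0000 0.0000 1.0000
    outer loop
      vertex 0.000 0.000 27.828
      vertex 21.752 18.798 27.828
      vertex 0.000 18.798 27.828
    endloop
  endfacet
  facet normal 0.0000 -1.0000 0.0000
    outer loop
      vertex 0.000 0.000 0.000
      vertex 21.752 0.000 0.000
      vertex 21.752 0.000 27.828
    endloop
  endfacet
  facet normal 0.0000 -1.0000 0.0000
    outer loop
      vertex 0.000 0.000 0.000
      vertex 21.752 0.000 27.828
      vertex 0.000 0.000 27.828
    endloop
  endfacet
  facet normal 0.0000 1.0000 0.0000
    outer loop
      vertex 21.752 18.798 27.828
      vertex 21.752 18.798 0.000
      vertex 0.000 18.798 0.000
    endloop
  endfacet
  facet normal 0.0000 1.0000 0.0000
    outer loop
      vertex 0.000 18.798 27.828
      vertex 21.752 18.798 27.828
      vertex 0.000 18.798 0.000
    endloop
  endfacet
  facet normal -1.0000 0.0000 0.0000
    outer loop
      vertex 0.000 18.798 27.828
      vertex 0.000 18.798 0.000
      vertex 0.000 0.000 0.000
    endloop
  endfacet
  facet normal -1.0000 0.0000 0.0000
    outer loop
      vertex 0.000 0.000 27.828
      vertex 0.000 18.798 27.828
      vertex 0.000 0.000 0.000
    endloop
  endfacet
  facet normal 1.0000 0.0000 0.0000
    outer loop
      vertex 21.752 0.000 0.000
      vertex 21.752 18.798 0.000
      vertex 21.752 18.798 27.828
    endloop
  endfacet
  facet normal 1.0000 0.0000 0.0000
    outer loop
      vertex 21.752 0.000 0.000
      vertex 21.752 18.798 27.828
      vertex 21.752 0.000 27.828
    endloop
  endfacet
endsolid part

The G0 Z moves step by Δz≈4.638 mm. Every layer's G1 loop is the same polygon, so the solid is a straight extrusion of it from z=0 to z≈27.8. Closing with flat bottom and top caps and triangulating gives 12 facets — a rectangular box, roughly 21.8 × 18.8 mm footprint and 27.8 mm tall.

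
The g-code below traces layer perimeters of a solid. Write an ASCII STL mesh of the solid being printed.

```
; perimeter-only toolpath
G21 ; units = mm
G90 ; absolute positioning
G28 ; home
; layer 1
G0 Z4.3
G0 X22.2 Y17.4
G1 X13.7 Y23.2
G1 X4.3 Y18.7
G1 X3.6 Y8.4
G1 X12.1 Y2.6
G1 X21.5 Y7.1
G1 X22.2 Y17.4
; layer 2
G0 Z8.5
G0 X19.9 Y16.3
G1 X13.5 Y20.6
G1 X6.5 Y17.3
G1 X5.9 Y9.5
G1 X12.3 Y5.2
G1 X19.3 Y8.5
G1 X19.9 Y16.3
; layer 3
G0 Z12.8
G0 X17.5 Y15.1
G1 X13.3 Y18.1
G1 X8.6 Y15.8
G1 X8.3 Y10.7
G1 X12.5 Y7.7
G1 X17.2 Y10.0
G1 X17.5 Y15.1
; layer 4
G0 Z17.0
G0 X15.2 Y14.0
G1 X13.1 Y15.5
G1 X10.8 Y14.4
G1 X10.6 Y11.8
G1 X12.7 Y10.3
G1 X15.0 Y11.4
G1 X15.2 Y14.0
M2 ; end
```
solid part
  facet normal 0.0000 0.0000 -1.0000
    outer loop
      vertex 2.2 20.2 0.0
      vertex 13.9 25.8 0.0
      vertex 24.5 18.5 0.0
    endloop
  endfacet
  facet normal 0.0000 0.0000 -1.0000
    outer loop
      vertex 1.3 7.3 0.0
      vertex 2.2 20.2 0.0
      vertex 24.5 18.5 0.0
    endloop
  endfacet
  facet normal 0.0000 0.0000 -1.0000
    outer loop
      vertex 11.9 0.0 0.0
      vertex 1.3 7.3 0.0
      vertex 24.5 18.5 0.0
    endloop
  endfacet
  facet normal 0.0000 0.0000 -1.0000
    outer loop
      vertex 23.6 5.6 0.0
      vertex 11.9 0.0 0.0
      vertex 24.5 18.5 0.0
    endloop
  endfacet
  facet normal 0.5021 0.7291 0.4651
    outer loop
      vertex 24.5 18.5 0.0
      vertex 13.9 25.8 0.0
      vertex 12.9 12.9 21.3
    endloop
  endfacet
  facet normal -0.3821 0.7983 0.4655
    outer loop
      vertex 13.9 25.8 0.0
      vertex 2.2 20.2 0.0
      vertex 12.9 12.9 21.3
    endloop
  endfacet
  facet normal -0.8833 0.0616 0.4648
    outer loop
      vertex 2.2 20.2 0.0
      vertex 1.3 7.3 0.0
      vertex 12.9 12.9 21.3
    endloop
  endfacet
  facet normal -0.5021 -0.7291 0.4651
    outer loop
      vertex 1.3 7.3 0.0
      vertex 11.9 0.0 0.0
      vertex 12.9 12.9 21.3
    endloop
  endfacet
  facet normal 0.3821 -0.7983 0.4655
    outer loop
      vertex 11.9 0.0 0.0
      vertex 23.6 5.6 0.0
      vertex 12.9 12.9 21.3
    endloop
  endfacet
  facet normal 0.8833 -0.0616 0.4648
    outer loop
      vertex 23.6 5.6 0.0
      vertex 24.5 18.5 0.0
      vertex 12.9 12.9 21.3
    endloop
  endfacet
endsolid part

The G0 Z moves step by Δz≈4.3 mm. The G1 loops shrink linearly with z, so the solid tapers from its base footprint up to z≈21.3. Closing with a flat bottom cap and the tapered top and triangulating gives 10 facets — a regular 6-sided pyramid, base circumscribed radius ≈ 12.9 mm, apex at z ≈ 21.3 mm.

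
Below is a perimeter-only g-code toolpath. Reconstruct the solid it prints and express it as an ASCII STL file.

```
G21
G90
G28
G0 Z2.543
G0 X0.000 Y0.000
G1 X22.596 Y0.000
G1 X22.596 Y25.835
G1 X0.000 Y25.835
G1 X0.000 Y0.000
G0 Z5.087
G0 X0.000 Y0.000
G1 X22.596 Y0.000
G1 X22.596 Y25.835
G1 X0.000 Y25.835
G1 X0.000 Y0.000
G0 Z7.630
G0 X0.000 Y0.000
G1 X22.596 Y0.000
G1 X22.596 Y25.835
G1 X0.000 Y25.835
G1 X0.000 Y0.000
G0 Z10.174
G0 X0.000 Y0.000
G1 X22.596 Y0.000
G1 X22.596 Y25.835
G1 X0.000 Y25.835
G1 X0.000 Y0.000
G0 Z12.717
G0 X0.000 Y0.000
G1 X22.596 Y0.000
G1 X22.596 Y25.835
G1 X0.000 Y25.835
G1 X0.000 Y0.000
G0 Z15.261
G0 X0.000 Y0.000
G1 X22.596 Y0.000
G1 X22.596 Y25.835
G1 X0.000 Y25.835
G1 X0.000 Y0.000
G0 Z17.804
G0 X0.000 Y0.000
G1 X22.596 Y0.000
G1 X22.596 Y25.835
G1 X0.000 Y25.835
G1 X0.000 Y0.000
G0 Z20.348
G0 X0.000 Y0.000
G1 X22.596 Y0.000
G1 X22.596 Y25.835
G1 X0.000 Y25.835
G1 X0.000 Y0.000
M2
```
solid part
  facet normal 0.0000 0.0000 -1.0000
    outer loop
      vertex 22.596 25.835 0.000
      vertex 22.596 0.000 0.000
      vertex 0.000 0.000 0.000
    endloop
  endfacet
  facet normal 0.0000 0.0000 -1.0000
    outer loop
      vertex 0.000 25.835 0.000
      vertex 22.596 25.835 0.000
      vertex 0.000 0.000 0.000
    endloop
  endfacet
  facet normal 0.0000 0.0000 1.0000
    outer loop
      vertex 0.000 0.000 20.348
      vertex 22.596 0.000 20.348
      vertex 22.596 25.835 20.348
    endloop
  endfacet
  facet normal 0.0000 0.0000 1.0000
    outer loop
      vertex 0.000 0.000 20.348
      vertex 22.596 25.835 20.348
      vertex 0.000 25.835 20.348
    endloop
  endfacet
  facet normal 0.0000 -1.0000 0.0000
    outer loop
      vertex 0.000 0.000 0.000
      vertex 22.596 0.000 0.000
      vertex 22.596 0.000 20.348
    endloop
  endfacet
  facet normal 0.0000 -1.0000 0.0000
    outer loop
      vertex 0.000 0.000 0.000
      vertex 22.596 0.000 20.348
      vertex 0.000 0.000 20.348
    endloop
  endfacet
  facet normal 0.0000 1.0000 0.0000
    outer loop
      vertex 22.596 25.835 20.348
      vertex 22.596 25.835 0.000
      vertex 0.000 25.835 0.000
    endloop
  endfacet
  facet normal 0.0000 1.0000 0.0000
    outer loop
      vertex 0.000 25.835 20.348
      vertex 22.596 25.835 20.348
      vertex 0.000 25.835 0.000
    endloop
  endfacet
  facet normal -1.0000 0.0000 0.0000
    outer loop
      vertex 0.000 25.835 20.348
      vertex 0.000 25.835 0.000
      vertex 0.000 0.000 0.000
    endloop
  endfacet
  facet normal -1.0000 0.0000 0.0000
    outer loop
      vertex 0.000 0.000 20.348
      vertex 0.000 25.835 20.348
      vertex 0.000 0.000 0.000
    endloop
  endfacet
  facet normal 1.0000 0.0000 0.0000
    outer loop
      vertex 22.596 0.000 0.000
      vertex 22.596 25.835 0.000
      vertex 22.596 25.835 20.348
    endloop
  endfacet
  facet normal 1.0000 0.0000 0.0000
    outer loop
      vertex 22.596 0.000 0.000
      vertex 22.596 25.835 20.348
      vertex 22.596 0.000 20.348
    endloop
  endfacet
endsolid part

The G0 Z moves step by Δz≈2.543 mm. Every layer's G1 loop is the same polygon, so the solid is a straight extrusion of it from z=0 to z≈20.3. Closing with flat bottom and top caps and triangulating gives 12 facets — a rectangular box, roughly 22.6 × 25.8 mm footprint and 20.3 mm tall.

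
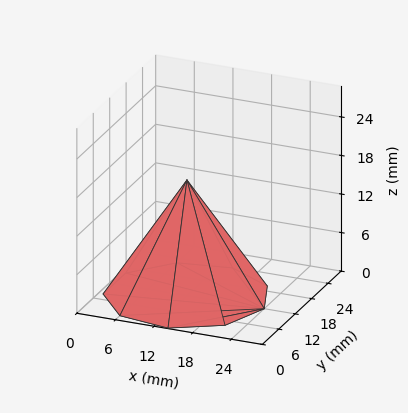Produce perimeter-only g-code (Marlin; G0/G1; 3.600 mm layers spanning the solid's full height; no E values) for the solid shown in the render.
Reading the render: the shape is a regular 9-sided pyramid, base circumscribed radius ≈ 12 mm, apex at z ≈ 18 mm (dimensions read to the nearest mm from the axis ticks). For the g-code, the solid's height is divided into equal slices at the stated Δz and each level perimeter traced with G1 moves after a G0 lift.

; perimeter-only toolpath
G21 ; units = mm
G90 ; absolute positioning
G28 ; home
; layer 1
G0 Z3.600
G0 X21.600 Y12.000
G1 X19.354 Y18.170
G1 X13.667 Y21.454
G1 X7.200 Y20.314
G1 X2.979 Y15.283
G1 X2.979 Y8.717
G1 X7.200 Y3.686
G1 X13.667 Y2.546
G1 X19.354 Y5.830
G1 X21.600 Y12.000
; layer 2
G0 Z7.200
G0 X19.200 Y12.000
G1 X17.516 Y16.628
G1 X13.250 Y19.091
G1 X8.400 Y18.235
G1 X5.234 Y14.462
G1 X5.234 Y9.538
G1 X8.400 Y5.765
G1 X13.250 Y4.909
G1 X17.516 Y7.372
G1 X19.200 Y12.000
; layer 3
G0 Z10.800
G0 X16.800 Y12.000
G1 X15.677 Y15.085
G1 X12.834 Y16.727
G1 X9.600 Y16.157
G1 X7.490 Y13.642
G1 X7.490 Y10.358
G1 X9.600 Y7.843
G1 X12.834 Y7.273
G1 X15.677 Y8.915
G1 X16.800 Y12.000
; layer 4
G0 Z14.400
G0 X14.400 Y12.000
G1 X13.839 Y13.543
G1 X12.417 Y14.364
G1 X10.800 Y14.078
G1 X9.745 Y12.821
G1 X9.745 Y11.179
G1 X10.800 Y9.922
G1 X12.417 Y9.636
G1 X13.839 Y10.457
G1 X14.400 Y12.000
M2 ; end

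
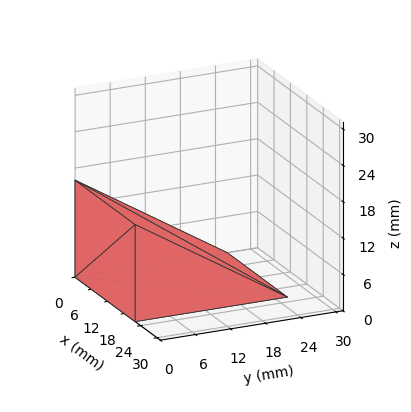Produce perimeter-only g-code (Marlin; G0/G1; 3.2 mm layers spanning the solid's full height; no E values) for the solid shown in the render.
Reading the render: the shape is a wedge (ramp): 22 × 26 mm base, rising to 16 mm along the y=0 edge and sloping linearly to z=0 at y=26 (dimensions read to the nearest mm from the axis ticks). For the g-code, the solid's height is divided into equal slices at the stated Δz and each level perimeter traced with G1 moves after a G0 lift.

; perimeter-only toolpath
G21 ; units = mm
G90 ; absolute positioning
G28 ; home
; layer 1
G0 Z3.2
G0 X0.0 Y0.0
G1 X22.0 Y0.0
G1 X22.0 Y20.8
G1 X0.0 Y20.8
G1 X0.0 Y0.0
; layer 2
G0 Z6.4
G0 X0.0 Y0.0
G1 X22.0 Y0.0
G1 X22.0 Y15.6
G1 X0.0 Y15.6
G1 X0.0 Y0.0
; layer 3
G0 Z9.6
G0 X0.0 Y0.0
G1 X22.0 Y0.0
G1 X22.0 Y10.4
G1 X0.0 Y10.4
G1 X0.0 Y0.0
; layer 4
G0 Z12.8
G0 X0.0 Y0.0
G1 X22.0 Y0.0
G1 X22.0 Y5.2
G1 X0.0 Y5.2
G1 X0.0 Y0.0
M2 ; end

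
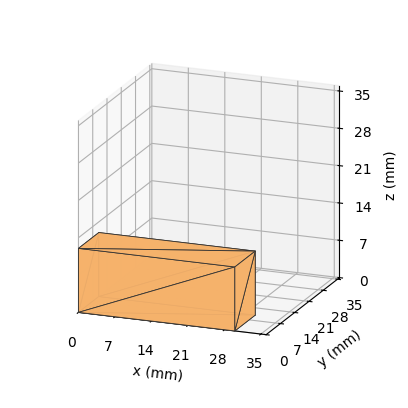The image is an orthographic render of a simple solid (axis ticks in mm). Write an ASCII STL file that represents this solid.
Reading the render: the shape is a rectangular box, roughly 30 × 10 mm footprint and 12 mm tall (dimensions read to the nearest mm from the axis ticks). For the STL, each face is triangulated and given an outward normal.

solid part
  facet normal 0.0000 0.0000 -1.0000
    outer loop
      vertex 30.000 10.000 0.000
      vertex 30.000 0.000 0.000
      vertex 0.000 0.000 0.000
    endloop
  endfacet
  facet normal 0.0000 0.0000 -1.0000
    outer loop
      vertex 0.000 10.000 0.000
      vertex 30.000 10.000 0.000
      vertex 0.000 0.000 0.000
    endloop
  endfacet
  facet normal 0.0000 0.0000 1.0000
    outer loop
      vertex 0.000 0.000 12.000
      vertex 30.000 0.000 12.000
      vertex 30.000 10.000 12.000
    endloop
  endfacet
  facet normal 0.0000 0.0000 1.0000
    outer loop
      vertex 0.000 0.000 12.000
      vertex 30.000 10.000 12.000
      vertex 0.000 10.000 12.000
    endloop
  endfacet
  facet normal 0.0000 -1.0000 0.0000
    outer loop
      vertex 0.000 0.000 0.000
      vertex 30.000 0.000 0.000
      vertex 30.000 0.000 12.000
    endloop
  endfacet
  facet normal 0.0000 -1.0000 0.0000
    outer loop
      vertex 0.000 0.000 0.000
      vertex 30.000 0.000 12.000
      vertex 0.000 0.000 12.000
    endloop
  endfacet
  facet normal 0.0000 1.0000 0.0000
    outer loop
      vertex 30.000 10.000 12.000
      vertex 30.000 10.000 0.000
      vertex 0.000 10.000 0.000
    endloop
  endfacet
  facet normal 0.0000 1.0000 0.0000
    outer loop
      vertex 0.000 10.000 12.000
      vertex 30.000 10.000 12.000
      vertex 0.000 10.000 0.000
    endloop
  endfacet
  facet normal -1.0000 0.0000 0.0000
    outer loop
      vertex 0.000 10.000 12.000
      vertex 0.000 10.000 0.000
      vertex 0.000 0.000 0.000
    endloop
  endfacet
  facet normal -1.0000 0.0000 0.0000
    outer loop
      vertex 0.000 0.000 12.000
      vertex 0.000 10.000 12.000
      vertex 0.000 0.000 0.000
    endloop
  endfacet
  facet normal 1.0000 0.0000 0.0000
    outer loop
      vertex 30.000 0.000 0.000
      vertex 30.000 10.000 0.000
      vertex 30.000 10.000 12.000
    endloop
  endfacet
  facet normal 1.0000 0.0000 0.0000
    outer loop
      vertex 30.000 0.000 0.000
      vertex 30.000 10.000 12.000
      vertex 30.000 0.000 12.000
    endloop
  endfacet
endsolid part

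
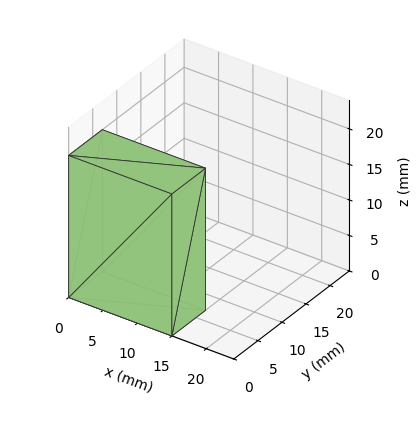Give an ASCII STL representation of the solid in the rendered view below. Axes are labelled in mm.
Reading the render: the shape is a rectangular box, roughly 15 × 7 mm footprint and 20 mm tall (dimensions read to the nearest mm from the axis ticks). For the STL, each face is triangulated and given an outward normal.

solid part
  facet normal 0.0000 0.0000 -1.0000
    outer loop
      vertex 15.0 7.0 0.0
      vertex 15.0 0.0 0.0
      vertex 0.0 0.0 0.0
    endloop
  endfacet
  facet normal 0.0000 0.0000 -1.0000
    outer loop
      vertex 0.0 7.0 0.0
      vertex 15.0 7.0 0.0
      vertex 0.0 0.0 0.0
    endloop
  endfacet
  facet normal 0.0000 0.0000 1.0000
    outer loop
      vertex 0.0 0.0 20.0
      vertex 15.0 0.0 20.0
      vertex 15.0 7.0 20.0
    endloop
  endfacet
  facet normal 0.0000 0.0000 1.0000
    outer loop
      vertex 0.0 0.0 20.0
      vertex 15.0 7.0 20.0
      vertex 0.0 7.0 20.0
    endloop
  endfacet
  facet normal 0.0000 -1.0000 0.0000
    outer loop
      vertex 0.0 0.0 0.0
      vertex 15.0 0.0 0.0
      vertex 15.0 0.0 20.0
    endloop
  endfacet
  facet normal 0.0000 -1.0000 0.0000
    outer loop
      vertex 0.0 0.0 0.0
      vertex 15.0 0.0 20.0
      vertex 0.0 0.0 20.0
    endloop
  endfacet
  facet normal 0.0000 1.0000 0.0000
    outer loop
      vertex 15.0 7.0 20.0
      vertex 15.0 7.0 0.0
      vertex 0.0 7.0 0.0
    endloop
  endfacet
  facet normal 0.0000 1.0000 0.0000
    outer loop
      vertex 0.0 7.0 20.0
      vertex 15.0 7.0 20.0
      vertex 0.0 7.0 0.0
    endloop
  endfacet
  facet normal -1.0000 0.0000 0.0000
    outer loop
      vertex 0.0 7.0 20.0
      vertex 0.0 7.0 0.0
      vertex 0.0 0.0 0.0
    endloop
  endfacet
  facet normal -1.0000 0.0000 0.0000
    outer loop
      vertex 0.0 0.0 20.0
      vertex 0.0 7.0 20.0
      vertex 0.0 0.0 0.0
    endloop
  endfacet
  facet normal 1.0000 0.0000 0.0000
    outer loop
      vertex 15.0 0.0 0.0
      vertex 15.0 7.0 0.0
      vertex 15.0 7.0 20.0
    endloop
  endfacet
  facet normal 1.0000 0.0000 0.0000
    outer loop
      vertex 15.0 0.0 0.0
      vertex 15.0 7.0 20.0
      vertex 15.0 0.0 20.0
    endloop
  endfacet
endsolid part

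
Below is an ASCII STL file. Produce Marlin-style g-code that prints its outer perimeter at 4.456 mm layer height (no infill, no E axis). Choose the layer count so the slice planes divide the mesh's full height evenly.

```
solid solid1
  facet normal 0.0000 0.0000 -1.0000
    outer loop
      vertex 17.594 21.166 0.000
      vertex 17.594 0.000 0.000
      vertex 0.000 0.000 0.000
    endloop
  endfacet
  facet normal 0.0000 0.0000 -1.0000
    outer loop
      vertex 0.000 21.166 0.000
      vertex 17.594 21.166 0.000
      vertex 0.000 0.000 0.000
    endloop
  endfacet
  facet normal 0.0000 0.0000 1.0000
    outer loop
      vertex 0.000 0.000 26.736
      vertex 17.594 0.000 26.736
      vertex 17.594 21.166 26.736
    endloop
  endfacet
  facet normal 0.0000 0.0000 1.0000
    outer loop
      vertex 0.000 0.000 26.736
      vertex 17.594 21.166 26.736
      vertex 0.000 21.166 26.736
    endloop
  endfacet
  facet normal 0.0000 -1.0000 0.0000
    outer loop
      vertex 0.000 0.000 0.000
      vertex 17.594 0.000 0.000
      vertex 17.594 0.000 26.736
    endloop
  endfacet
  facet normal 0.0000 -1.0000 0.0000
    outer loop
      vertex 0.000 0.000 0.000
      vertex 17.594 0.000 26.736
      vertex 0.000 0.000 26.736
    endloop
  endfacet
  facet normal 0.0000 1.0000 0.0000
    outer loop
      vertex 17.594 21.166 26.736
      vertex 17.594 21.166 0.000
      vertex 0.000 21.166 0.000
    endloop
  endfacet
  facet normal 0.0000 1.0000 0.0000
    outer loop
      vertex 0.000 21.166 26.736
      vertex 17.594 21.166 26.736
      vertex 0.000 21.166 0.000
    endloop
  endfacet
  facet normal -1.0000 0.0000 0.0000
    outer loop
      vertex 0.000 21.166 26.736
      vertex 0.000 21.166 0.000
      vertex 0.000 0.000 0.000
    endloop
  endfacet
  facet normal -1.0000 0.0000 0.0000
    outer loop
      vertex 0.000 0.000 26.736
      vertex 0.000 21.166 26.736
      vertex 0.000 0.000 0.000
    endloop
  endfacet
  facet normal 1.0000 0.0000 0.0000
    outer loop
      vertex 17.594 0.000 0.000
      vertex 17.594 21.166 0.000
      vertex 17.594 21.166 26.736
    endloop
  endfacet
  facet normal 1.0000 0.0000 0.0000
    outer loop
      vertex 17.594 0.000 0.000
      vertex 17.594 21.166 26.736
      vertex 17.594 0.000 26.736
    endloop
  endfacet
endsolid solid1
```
; perimeter-only toolpath
G21 ; units = mm
G90 ; absolute positioning
G28 ; home
; layer 1
G0 Z4.456
G0 X0.000 Y0.000
G1 X17.594 Y0.000
G1 X17.594 Y21.166
G1 X0.000 Y21.166
G1 X0.000 Y0.000
; layer 2
G0 Z8.912
G0 X0.000 Y0.000
G1 X17.594 Y0.000
G1 X17.594 Y21.166
G1 X0.000 Y21.166
G1 X0.000 Y0.000
; layer 3
G0 Z13.368
G0 X0.000 Y0.000
G1 X17.594 Y0.000
G1 X17.594 Y21.166
G1 X0.000 Y21.166
G1 X0.000 Y0.000
; layer 4
G0 Z17.824
G0 X0.000 Y0.000
G1 X17.594 Y0.000
G1 X17.594 Y21.166
G1 X0.000 Y21.166
G1 X0.000 Y0.000
; layer 5
G0 Z22.280
G0 X0.000 Y0.000
G1 X17.594 Y0.000
G1 X17.594 Y21.166
G1 X0.000 Y21.166
G1 X0.000 Y0.000
; layer 6
G0 Z26.736
G0 X0.000 Y0.000
G1 X17.594 Y0.000
G1 X17.594 Y21.166
G1 X0.000 Y21.166
G1 X0.000 Y0.000
M2 ; end

The solid is a rectangular box, roughly 17.6 × 21.2 mm footprint and 26.7 mm tall. Slicing at Δz = 4.456 mm — 6 equal slices spanning the solid's height, so layer i sits at z = i·h/6 — gives 6 non-empty perimeters. Each is a 4-segment closed polygon; G0 lifts to the layer z and rapids to the start vertex, then G1 traces the edges.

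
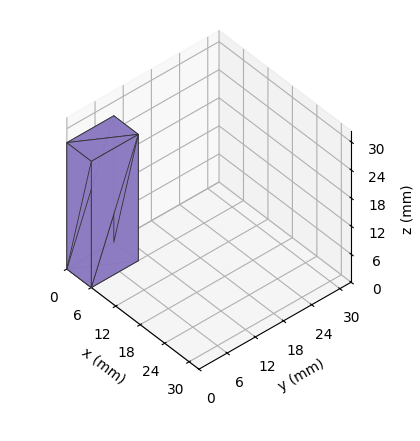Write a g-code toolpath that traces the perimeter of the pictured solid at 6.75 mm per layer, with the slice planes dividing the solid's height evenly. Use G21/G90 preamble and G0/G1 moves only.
Reading the render: the shape is a rectangular box, roughly 6 × 10 mm footprint and 27 mm tall (dimensions read to the nearest mm from the axis ticks). For the g-code, the solid's height is divided into equal slices at the stated Δz and each level perimeter traced with G1 moves after a G0 lift.

; perimeter-only toolpath
G21 ; units = mm
G90 ; absolute positioning
G28 ; home
; layer 1
G0 Z6.75
G0 X0.00 Y0.00
G1 X6.00 Y0.00
G1 X6.00 Y10.00
G1 X0.00 Y10.00
G1 X0.00 Y0.00
; layer 2
G0 Z13.50
G0 X0.00 Y0.00
G1 X6.00 Y0.00
G1 X6.00 Y10.00
G1 X0.00 Y10.00
G1 X0.00 Y0.00
; layer 3
G0 Z20.25
G0 X0.00 Y0.00
G1 X6.00 Y0.00
G1 X6.00 Y10.00
G1 X0.00 Y10.00
G1 X0.00 Y0.00
; layer 4
G0 Z27.00
G0 X0.00 Y0.00
G1 X6.00 Y0.00
G1 X6.00 Y10.00
G1 X0.00 Y10.00
G1 X0.00 Y0.00
M2 ; end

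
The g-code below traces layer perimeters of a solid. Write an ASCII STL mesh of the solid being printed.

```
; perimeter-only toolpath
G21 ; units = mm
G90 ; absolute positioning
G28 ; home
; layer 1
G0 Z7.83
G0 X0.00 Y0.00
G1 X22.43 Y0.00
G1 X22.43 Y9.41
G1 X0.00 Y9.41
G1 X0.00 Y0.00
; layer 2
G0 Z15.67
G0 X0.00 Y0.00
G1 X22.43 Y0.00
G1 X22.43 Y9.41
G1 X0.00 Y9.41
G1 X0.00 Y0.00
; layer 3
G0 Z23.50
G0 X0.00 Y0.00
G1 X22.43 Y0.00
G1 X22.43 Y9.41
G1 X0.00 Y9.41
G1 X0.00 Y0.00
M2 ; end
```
solid part
  facet normal 0.0000 0.0000 -1.0000
    outer loop
      vertex 22.43 9.41 0.00
      vertex 22.43 0.00 0.00
      vertex 0.00 0.00 0.00
    endloop
  endfacet
  facet normal 0.0000 0.0000 -1.0000
    outer loop
      vertex 0.00 9.41 0.00
      vertex 22.43 9.41 0.00
      vertex 0.00 0.00 0.00
    endloop
  endfacet
  facet normal 0.0000 0.0000 1.0000
    outer loop
      vertex 0.00 0.00 23.50
      vertex 22.43 0.00 23.50
      vertex 22.43 9.41 23.50
    endloop
  endfacet
  facet normal 0.0000 0.0000 1.0000
    outer loop
      vertex 0.00 0.00 23.50
      vertex 22.43 9.41 23.50
      vertex 0.00 9.41 23.50
    endloop
  endfacet
  facet normal 0.0000 -1.0000 0.0000
    outer loop
      vertex 0.00 0.00 0.00
      vertex 22.43 0.00 0.00
      vertex 22.43 0.00 23.50
    endloop
  endfacet
  facet normal 0.0000 -1.0000 0.0000
    outer loop
      vertex 0.00 0.00 0.00
      vertex 22.43 0.00 23.50
      vertex 0.00 0.00 23.50
    endloop
  endfacet
  facet normal 0.0000 1.0000 0.0000
    outer loop
      vertex 22.43 9.41 23.50
      vertex 22.43 9.41 0.00
      vertex 0.00 9.41 0.00
    endloop
  endfacet
  facet normal 0.0000 1.0000 0.0000
    outer loop
      vertex 0.00 9.41 23.50
      vertex 22.43 9.41 23.50
      vertex 0.00 9.41 0.00
    endloop
  endfacet
  facet normal -1.0000 0.0000 0.0000
    outer loop
      vertex 0.00 9.41 23.50
      vertex 0.00 9.41 0.00
      vertex 0.00 0.00 0.00
    endloop
  endfacet
  facet normal -1.0000 0.0000 0.0000
    outer loop
      vertex 0.00 0.00 23.50
      vertex 0.00 9.41 23.50
      vertex 0.00 0.00 0.00
    endloop
  endfacet
  facet normal 1.0000 0.0000 0.0000
    outer loop
      vertex 22.43 0.00 0.00
      vertex 22.43 9.41 0.00
      vertex 22.43 9.41 23.50
    endloop
  endfacet
  facet normal 1.0000 0.0000 0.0000
    outer loop
      vertex 22.43 0.00 0.00
      vertex 22.43 9.41 23.50
      vertex 22.43 0.00 23.50
    endloop
  endfacet
endsolid part

The G0 Z moves step by Δz≈7.83 mm. Every layer's G1 loop is the same polygon, so the solid is a straight extrusion of it from z=0 to z≈23.5. Closing with flat bottom and top caps and triangulating gives 12 facets — a rectangular box, roughly 22.4 × 9.41 mm footprint and 23.5 mm tall.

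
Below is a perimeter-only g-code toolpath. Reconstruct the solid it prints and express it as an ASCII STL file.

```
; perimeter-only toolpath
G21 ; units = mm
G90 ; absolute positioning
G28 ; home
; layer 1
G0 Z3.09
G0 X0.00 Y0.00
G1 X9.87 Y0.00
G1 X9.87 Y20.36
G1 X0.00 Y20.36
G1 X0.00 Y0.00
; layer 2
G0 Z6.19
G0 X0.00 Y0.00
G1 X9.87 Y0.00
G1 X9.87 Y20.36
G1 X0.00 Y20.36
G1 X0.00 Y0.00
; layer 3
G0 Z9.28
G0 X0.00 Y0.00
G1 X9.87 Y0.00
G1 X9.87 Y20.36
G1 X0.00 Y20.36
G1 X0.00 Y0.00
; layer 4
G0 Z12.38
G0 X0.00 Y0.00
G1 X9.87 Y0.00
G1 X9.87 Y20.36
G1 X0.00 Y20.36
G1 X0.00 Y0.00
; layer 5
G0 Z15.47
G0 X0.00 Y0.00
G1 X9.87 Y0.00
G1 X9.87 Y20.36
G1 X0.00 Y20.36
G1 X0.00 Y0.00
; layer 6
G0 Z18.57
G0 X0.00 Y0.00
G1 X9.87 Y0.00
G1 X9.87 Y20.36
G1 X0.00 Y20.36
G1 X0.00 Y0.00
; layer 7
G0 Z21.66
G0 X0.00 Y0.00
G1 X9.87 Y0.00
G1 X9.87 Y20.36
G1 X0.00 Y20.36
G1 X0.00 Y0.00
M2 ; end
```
solid part
  facet normal 0.0000 0.0000 -1.0000
    outer loop
      vertex 9.87 20.36 0.00
      vertex 9.87 0.00 0.00
      vertex 0.00 0.00 0.00
    endloop
  endfacet
  facet normal 0.0000 0.0000 -1.0000
    outer loop
      vertex 0.00 20.36 0.00
      vertex 9.87 20.36 0.00
      vertex 0.00 0.00 0.00
    endloop
  endfacet
  facet normal 0.0000 0.0000 1.0000
    outer loop
      vertex 0.00 0.00 21.66
      vertex 9.87 0.00 21.66
      vertex 9.87 20.36 21.66
    endloop
  endfacet
  facet normal 0.0000 0.0000 1.0000
    outer loop
      vertex 0.00 0.00 21.66
      vertex 9.87 20.36 21.66
      vertex 0.00 20.36 21.66
    endloop
  endfacet
  facet normal 0.0000 -1.0000 0.0000
    outer loop
      vertex 0.00 0.00 0.00
      vertex 9.87 0.00 0.00
      vertex 9.87 0.00 21.66
    endloop
  endfacet
  facet normal 0.0000 -1.0000 0.0000
    outer loop
      vertex 0.00 0.00 0.00
      vertex 9.87 0.00 21.66
      vertex 0.00 0.00 21.66
    endloop
  endfacet
  facet normal 0.0000 1.0000 0.0000
    outer loop
      vertex 9.87 20.36 21.66
      vertex 9.87 20.36 0.00
      vertex 0.00 20.36 0.00
    endloop
  endfacet
  facet normal 0.0000 1.0000 0.0000
    outer loop
      vertex 0.00 20.36 21.66
      vertex 9.87 20.36 21.66
      vertex 0.00 20.36 0.00
    endloop
  endfacet
  facet normal -1.0000 0.0000 0.0000
    outer loop
      vertex 0.00 20.36 21.66
      vertex 0.00 20.36 0.00
      vertex 0.00 0.00 0.00
    endloop
  endfacet
  facet normal -1.0000 0.0000 0.0000
    outer loop
      vertex 0.00 0.00 21.66
      vertex 0.00 20.36 21.66
      vertex 0.00 0.00 0.00
    endloop
  endfacet
  facet normal 1.0000 0.0000 0.0000
    outer loop
      vertex 9.87 0.00 0.00
      vertex 9.87 20.36 0.00
      vertex 9.87 20.36 21.66
    endloop
  endfacet
  facet normal 1.0000 0.0000 0.0000
    outer loop
      vertex 9.87 0.00 0.00
      vertex 9.87 20.36 21.66
      vertex 9.87 0.00 21.66
    endloop
  endfacet
endsolid part

The G0 Z moves step by Δz≈3.09 mm. Every layer's G1 loop is the same polygon, so the solid is a straight extrusion of it from z=0 to z≈21.7. Closing with flat bottom and top caps and triangulating gives 12 facets — a rectangular box, roughly 9.87 × 20.4 mm footprint and 21.7 mm tall.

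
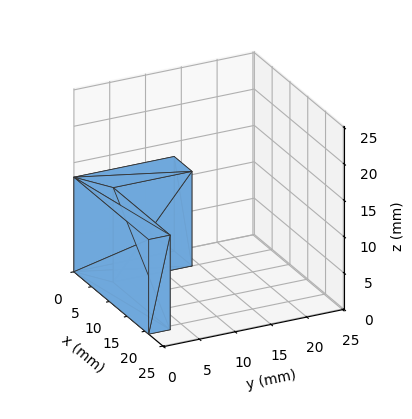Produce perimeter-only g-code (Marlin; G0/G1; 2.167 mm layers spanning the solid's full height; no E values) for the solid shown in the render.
Reading the render: the shape is an L-shaped prism: outer 21 × 14 mm, arm thicknesses ≈ 3 mm (horizontal) and 5 mm (vertical), extruded 13 mm in z (dimensions read to the nearest mm from the axis ticks). For the g-code, the solid's height is divided into equal slices at the stated Δz and each level perimeter traced with G1 moves after a G0 lift.

; perimeter-only toolpath
G21 ; units = mm
G90 ; absolute positioning
G28 ; home
; layer 1
G0 Z2.167
G0 X0.000 Y0.000
G1 X21.000 Y0.000
G1 X21.000 Y3.000
G1 X5.000 Y3.000
G1 X5.000 Y14.000
G1 X0.000 Y14.000
G1 X0.000 Y0.000
; layer 2
G0 Z4.333
G0 X0.000 Y0.000
G1 X21.000 Y0.000
G1 X21.000 Y3.000
G1 X5.000 Y3.000
G1 X5.000 Y14.000
G1 X0.000 Y14.000
G1 X0.000 Y0.000
; layer 3
G0 Z6.500
G0 X0.000 Y0.000
G1 X21.000 Y0.000
G1 X21.000 Y3.000
G1 X5.000 Y3.000
G1 X5.000 Y14.000
G1 X0.000 Y14.000
G1 X0.000 Y0.000
; layer 4
G0 Z8.667
G0 X0.000 Y0.000
G1 X21.000 Y0.000
G1 X21.000 Y3.000
G1 X5.000 Y3.000
G1 X5.000 Y14.000
G1 X0.000 Y14.000
G1 X0.000 Y0.000
; layer 5
G0 Z10.833
G0 X0.000 Y0.000
G1 X21.000 Y0.000
G1 X21.000 Y3.000
G1 X5.000 Y3.000
G1 X5.000 Y14.000
G1 X0.000 Y14.000
G1 X0.000 Y0.000
; layer 6
G0 Z13.000
G0 X0.000 Y0.000
G1 X21.000 Y0.000
G1 X21.000 Y3.000
G1 X5.000 Y3.000
G1 X5.000 Y14.000
G1 X0.000 Y14.000
G1 X0.000 Y0.000
M2 ; end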